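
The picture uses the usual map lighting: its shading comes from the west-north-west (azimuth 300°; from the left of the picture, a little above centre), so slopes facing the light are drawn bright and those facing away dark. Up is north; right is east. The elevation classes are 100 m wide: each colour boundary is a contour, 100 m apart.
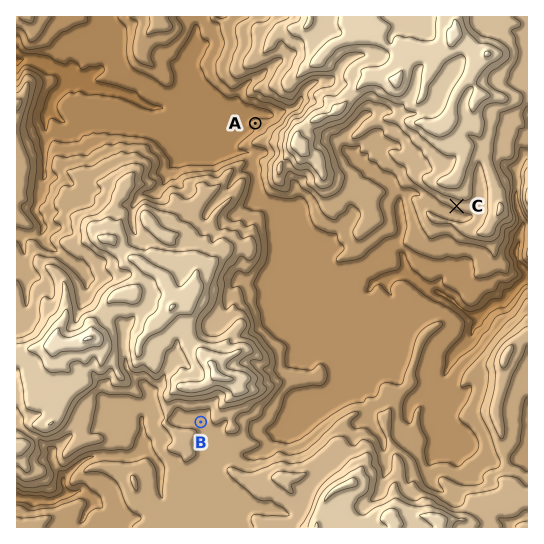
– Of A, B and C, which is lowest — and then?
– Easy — A B C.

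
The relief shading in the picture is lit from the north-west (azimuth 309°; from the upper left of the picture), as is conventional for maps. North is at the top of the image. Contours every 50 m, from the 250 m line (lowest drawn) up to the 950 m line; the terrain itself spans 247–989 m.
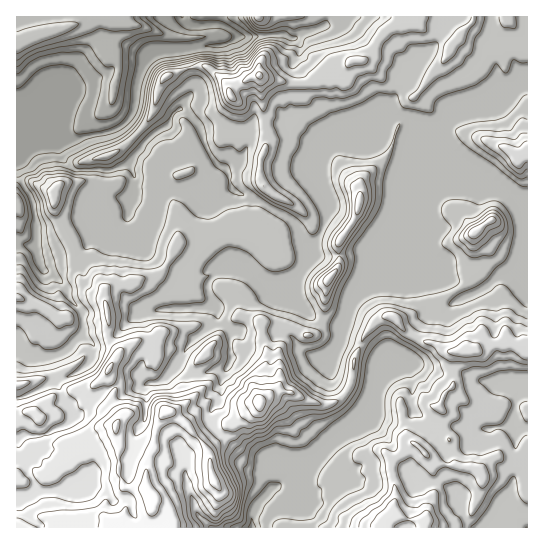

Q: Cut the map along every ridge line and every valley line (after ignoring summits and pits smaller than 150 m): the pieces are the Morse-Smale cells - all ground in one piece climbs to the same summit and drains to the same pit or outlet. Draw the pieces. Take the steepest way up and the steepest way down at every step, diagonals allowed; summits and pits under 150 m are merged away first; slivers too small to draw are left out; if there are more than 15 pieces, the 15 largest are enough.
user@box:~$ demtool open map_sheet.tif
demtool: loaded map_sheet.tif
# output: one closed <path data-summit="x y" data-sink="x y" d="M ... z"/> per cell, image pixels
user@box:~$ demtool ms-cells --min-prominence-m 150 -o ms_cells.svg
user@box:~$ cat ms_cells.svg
<path data-summit="167 411" data-sink="182 17" d="M182 109l-4 0-6 6-3 9-14 8-10 11-20-20-15 9-19 3-16 5-10-4-49 1 1 391 154 0 0-10-6-6-14-7 0-7-6-13 2-23 6-13 3-20 5-12 5-5 9 3 16 14 17 21 12-13-8-14-1-12 9-10 0-16 11-27 10-8 2-9-4-10 10 2 13 0 9-2 12 1 12 9 7 10 15 6 14-8 12-18 12-36 52-122 0-12-63 154-6 10-9 0-15-6-19-20-2-17 19-23 0-8-9-12-4-12-14-12-35-19-15-4-4-5-4-17-11-7-12-21-4-15-9-12z"/><path data-summit="259 75" data-sink="182 17" d="M527 16l-198 0-4 9-4 3-20 5-7 6-9-4-34 2-13-1-5 5-10 4-64 6-11 7-8 15-4 13-1 21-10 16 20 20 10-11 13-7 4-10 6-6 11 4 11 14 4 15 12 21 11 7 4 17 4 5 15 4 39 21 10 10 4 12 8 10 12-19 4-15-4-14 0-40 2-7 8-7 9-3 20-19 25-10 8-3 11 1 23 11 12 1 8-9 14-9 54-23 10-1z"/><path data-summit="426 521" data-sink="182 17" d="M409 135l-2 38-58 136-6 22 0 8 18 5 4-10 14-15 12-3 19 19 13 6 12 3 10 7 10 2-4 6 2 26-8 8-5 12 3 6-3 22 9 8 2 14 5 10-10 0-12-2-15-16-10-4-11 13-7 3 0 14 4 12 0 17-3 5 1 6-6 2-6 6-1 6 117 1-2-13 5-12 11-13 4-15 1-42 4-4-5-8 1-20 3-6 9-2 0-196-11-2-52-21 9 9 28 12 7 6 11 20 0 20-4 17-4 7-27 23-23 11-18-24-35-84z"/><path data-summit="426 521" data-sink="253 527" d="M391 316l-12 3-14 15-5 11 19 10-6 15-2 23-8 17-44 45-44 32 12 6 12 14 0 21 80 0 2-7 6-6 6-2-1-6 3-5 0-17-4-12 0-14 7-3 11-13 10 4 15 16 12 2 10 0-5-10-2-14-9-8 3-12 0-10-3-6 5-12 8-8-2-26 4-6-10-2-10-7-12-3-13-6z"/><path data-summit="26 42" data-sink="182 17" d="M182 16l-165 0-1 119 49 1 10 4 42-11 14-12 2-6 4-32 8-17 8-9 6-2 64-6 10-4 4-4-3-5-11-7-32 0-5-2z"/><path data-summit="330 278" data-sink="182 17" d="M390 135l-8 0-31 13-16-3-11 12-1 44 4 10-2 11-9 21-5 7 0 12-18 20 3 20 25 21 17 2 5-7 62-149 3-8 0-24-5 3z"/><path data-summit="167 411" data-sink="253 527" d="M171 412l-5 0-9 13-4 24-6 13-2 23 6 13 0 7 14 7 6 6 2 10 126-1 1-17-13-17-9-5-6 1 0-22-5-4-24-6-14-17-8-5-14 16-16-22z"/><path data-summit="475 231" data-sink="182 17" d="M414 123l-5 7 0 61 35 84 19 24 22-11 28-25 7-22 0-20-7-15-7-9-32-14z"/><path data-summit="518 159" data-sink="182 17" d="M527 83l-10 1-54 23-14 9-8 9-8 0-21-7 1 4 49 49 55 24 10 1z"/><path data-summit="259 402" data-sink="182 17" d="M277 331l-15 2-23-2 4 10-2 9-10 8-11 27 0 16-9 10 1 12 6 10 3 2 8-11 8-3 6-6 12-7 8-9 12-8 15 1 28 12 13 0 14-10-12-12-2-7 0-9 12-31-1-3-7 14-18 11-15-6-13-16z"/><path data-summit="259 402" data-sink="253 527" d="M282 391l-7 0-6 4-14 13-12 7-6 6-8 3-8 9 0 2 7 4 15 18 22 4 7 6 1 22 46-34 28-28 16-20-2-4-15-10-15 11-13 0-28-12z"/><path data-summit="167 411" data-sink="182 17" d="M527 393l-8 2-3 6-1 20 5 8-4 4-1 42-4 15-11 13-5 12 3 13 30-1z"/><path data-summit="258 17" data-sink="182 17" d="M327 16l-110 0-2 7 11 4 13 10 46-2 9 4 7-6 24-8z"/><path data-summit="167 411" data-sink="182 17" d="M397 112l-35 13-22 20 11 3 31-13 8 0 13 5 3-1 7-20-7-6z"/><path data-summit="167 411" data-sink="253 527" d="M363 345l-3 1-4 8-4 27-5 10 0 4 14 8 2 5 8-15 2-23 6-13z"/>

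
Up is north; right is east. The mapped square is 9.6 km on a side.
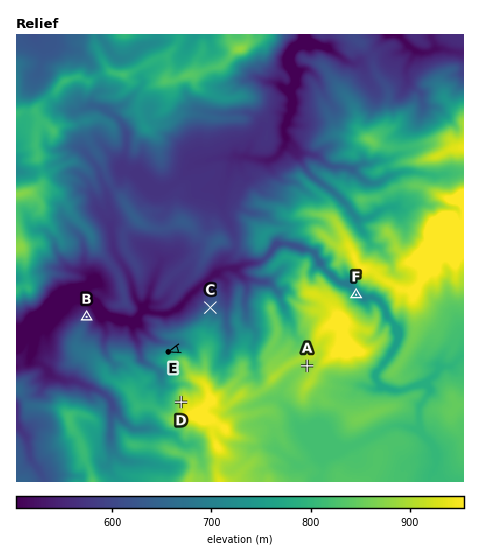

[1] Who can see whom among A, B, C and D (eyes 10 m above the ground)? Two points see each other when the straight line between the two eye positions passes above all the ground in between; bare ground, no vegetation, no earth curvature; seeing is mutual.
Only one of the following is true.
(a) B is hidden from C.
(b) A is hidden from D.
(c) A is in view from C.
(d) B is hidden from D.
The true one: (b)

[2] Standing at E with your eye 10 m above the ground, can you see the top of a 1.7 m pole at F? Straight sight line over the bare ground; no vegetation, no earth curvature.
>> no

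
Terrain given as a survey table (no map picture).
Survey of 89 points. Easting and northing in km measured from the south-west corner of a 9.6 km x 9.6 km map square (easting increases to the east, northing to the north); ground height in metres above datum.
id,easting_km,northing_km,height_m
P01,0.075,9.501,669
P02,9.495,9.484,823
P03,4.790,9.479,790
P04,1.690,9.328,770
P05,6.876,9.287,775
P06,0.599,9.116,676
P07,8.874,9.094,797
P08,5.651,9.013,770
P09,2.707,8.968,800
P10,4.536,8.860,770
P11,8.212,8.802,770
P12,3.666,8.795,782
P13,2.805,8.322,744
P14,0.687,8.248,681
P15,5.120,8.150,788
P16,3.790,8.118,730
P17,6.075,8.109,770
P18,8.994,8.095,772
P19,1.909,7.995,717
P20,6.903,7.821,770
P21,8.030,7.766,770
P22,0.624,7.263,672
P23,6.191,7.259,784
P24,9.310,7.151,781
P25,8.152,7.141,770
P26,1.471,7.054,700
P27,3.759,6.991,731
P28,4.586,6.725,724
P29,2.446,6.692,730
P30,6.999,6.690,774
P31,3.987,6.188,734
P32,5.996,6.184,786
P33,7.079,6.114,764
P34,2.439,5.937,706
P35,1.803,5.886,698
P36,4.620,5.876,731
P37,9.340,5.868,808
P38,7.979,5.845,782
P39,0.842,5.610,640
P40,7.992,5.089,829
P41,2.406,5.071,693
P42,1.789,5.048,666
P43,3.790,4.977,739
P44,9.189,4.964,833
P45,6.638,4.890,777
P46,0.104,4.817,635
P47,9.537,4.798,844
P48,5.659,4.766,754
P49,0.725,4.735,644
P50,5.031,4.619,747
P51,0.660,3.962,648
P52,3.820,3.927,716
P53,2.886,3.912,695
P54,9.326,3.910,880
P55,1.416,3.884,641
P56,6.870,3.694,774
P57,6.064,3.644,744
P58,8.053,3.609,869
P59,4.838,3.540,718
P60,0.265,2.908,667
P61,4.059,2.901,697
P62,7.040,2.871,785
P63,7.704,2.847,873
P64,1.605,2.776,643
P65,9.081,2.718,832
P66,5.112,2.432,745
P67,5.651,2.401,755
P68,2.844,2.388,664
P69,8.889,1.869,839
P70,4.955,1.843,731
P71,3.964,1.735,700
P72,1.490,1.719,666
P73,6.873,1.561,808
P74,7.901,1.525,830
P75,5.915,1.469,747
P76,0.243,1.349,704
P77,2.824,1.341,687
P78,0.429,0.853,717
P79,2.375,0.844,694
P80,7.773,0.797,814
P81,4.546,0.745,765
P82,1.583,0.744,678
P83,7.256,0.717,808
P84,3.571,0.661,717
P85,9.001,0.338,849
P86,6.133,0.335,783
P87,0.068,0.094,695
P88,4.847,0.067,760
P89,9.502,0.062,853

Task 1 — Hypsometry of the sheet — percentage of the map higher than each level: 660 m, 90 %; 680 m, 83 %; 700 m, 74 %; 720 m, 68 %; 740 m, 55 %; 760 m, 46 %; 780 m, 29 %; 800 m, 20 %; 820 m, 13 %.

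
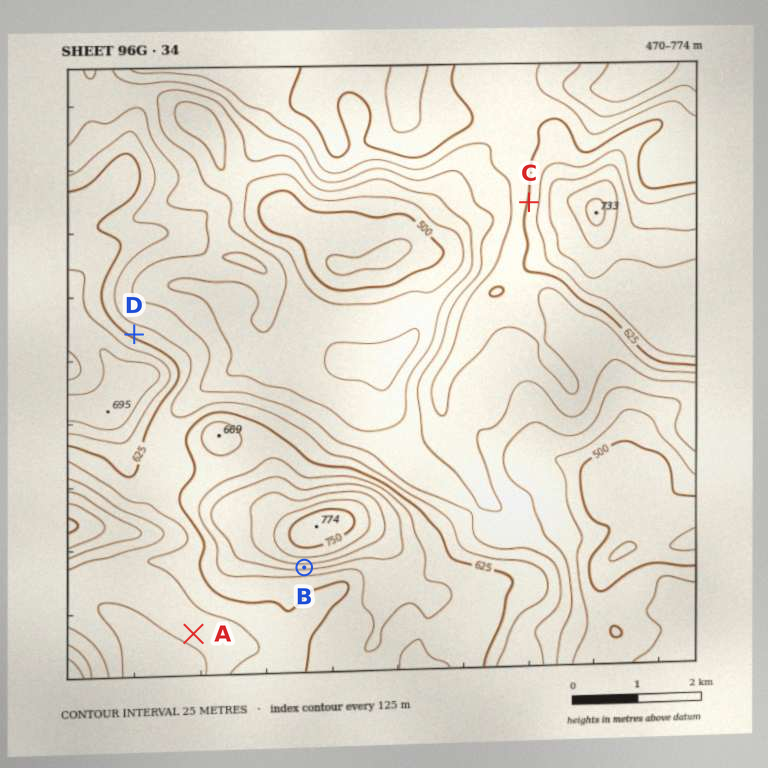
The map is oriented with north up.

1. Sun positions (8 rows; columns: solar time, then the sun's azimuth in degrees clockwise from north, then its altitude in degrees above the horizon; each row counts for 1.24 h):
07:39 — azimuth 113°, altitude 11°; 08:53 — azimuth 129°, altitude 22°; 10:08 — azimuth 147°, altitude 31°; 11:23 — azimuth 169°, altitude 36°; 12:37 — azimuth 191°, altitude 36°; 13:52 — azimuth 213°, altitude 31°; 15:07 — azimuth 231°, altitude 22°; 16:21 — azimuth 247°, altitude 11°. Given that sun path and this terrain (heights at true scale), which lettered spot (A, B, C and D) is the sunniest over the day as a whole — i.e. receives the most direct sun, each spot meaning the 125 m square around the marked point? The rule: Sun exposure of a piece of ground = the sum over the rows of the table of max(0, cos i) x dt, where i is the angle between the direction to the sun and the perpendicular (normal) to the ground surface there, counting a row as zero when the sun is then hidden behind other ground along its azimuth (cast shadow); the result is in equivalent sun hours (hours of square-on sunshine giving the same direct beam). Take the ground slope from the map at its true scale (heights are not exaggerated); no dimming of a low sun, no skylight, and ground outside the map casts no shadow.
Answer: B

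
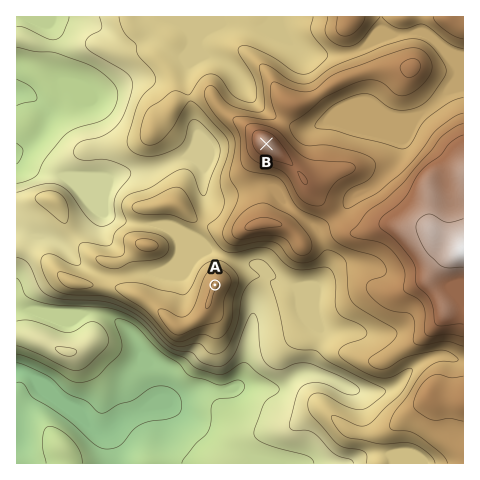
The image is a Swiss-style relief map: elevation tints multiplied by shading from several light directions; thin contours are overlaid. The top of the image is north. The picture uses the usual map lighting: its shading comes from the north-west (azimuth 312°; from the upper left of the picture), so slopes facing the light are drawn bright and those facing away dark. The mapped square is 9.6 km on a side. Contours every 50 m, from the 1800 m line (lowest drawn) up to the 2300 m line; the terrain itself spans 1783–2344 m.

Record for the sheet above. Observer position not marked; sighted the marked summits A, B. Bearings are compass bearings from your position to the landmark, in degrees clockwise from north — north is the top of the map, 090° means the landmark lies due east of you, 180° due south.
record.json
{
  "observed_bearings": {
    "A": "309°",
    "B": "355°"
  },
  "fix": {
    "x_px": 283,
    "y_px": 340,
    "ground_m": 2000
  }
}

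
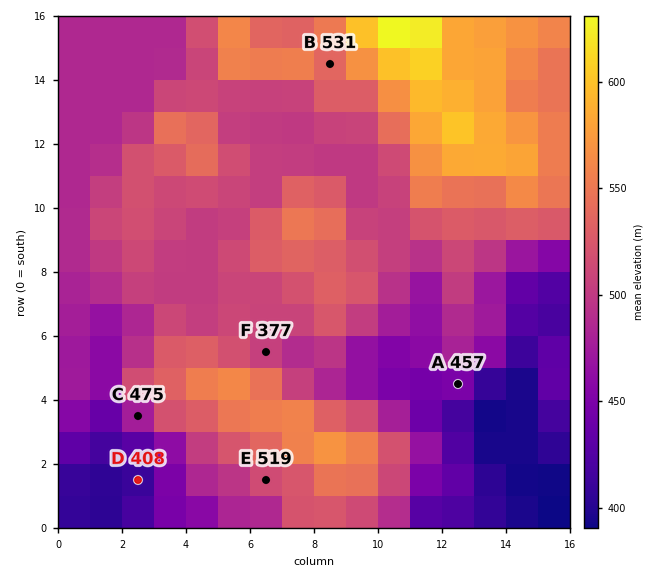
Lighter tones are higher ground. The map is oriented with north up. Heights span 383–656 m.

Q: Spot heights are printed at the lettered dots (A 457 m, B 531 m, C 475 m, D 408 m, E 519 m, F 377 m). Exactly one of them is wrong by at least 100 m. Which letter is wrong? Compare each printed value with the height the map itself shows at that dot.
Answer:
F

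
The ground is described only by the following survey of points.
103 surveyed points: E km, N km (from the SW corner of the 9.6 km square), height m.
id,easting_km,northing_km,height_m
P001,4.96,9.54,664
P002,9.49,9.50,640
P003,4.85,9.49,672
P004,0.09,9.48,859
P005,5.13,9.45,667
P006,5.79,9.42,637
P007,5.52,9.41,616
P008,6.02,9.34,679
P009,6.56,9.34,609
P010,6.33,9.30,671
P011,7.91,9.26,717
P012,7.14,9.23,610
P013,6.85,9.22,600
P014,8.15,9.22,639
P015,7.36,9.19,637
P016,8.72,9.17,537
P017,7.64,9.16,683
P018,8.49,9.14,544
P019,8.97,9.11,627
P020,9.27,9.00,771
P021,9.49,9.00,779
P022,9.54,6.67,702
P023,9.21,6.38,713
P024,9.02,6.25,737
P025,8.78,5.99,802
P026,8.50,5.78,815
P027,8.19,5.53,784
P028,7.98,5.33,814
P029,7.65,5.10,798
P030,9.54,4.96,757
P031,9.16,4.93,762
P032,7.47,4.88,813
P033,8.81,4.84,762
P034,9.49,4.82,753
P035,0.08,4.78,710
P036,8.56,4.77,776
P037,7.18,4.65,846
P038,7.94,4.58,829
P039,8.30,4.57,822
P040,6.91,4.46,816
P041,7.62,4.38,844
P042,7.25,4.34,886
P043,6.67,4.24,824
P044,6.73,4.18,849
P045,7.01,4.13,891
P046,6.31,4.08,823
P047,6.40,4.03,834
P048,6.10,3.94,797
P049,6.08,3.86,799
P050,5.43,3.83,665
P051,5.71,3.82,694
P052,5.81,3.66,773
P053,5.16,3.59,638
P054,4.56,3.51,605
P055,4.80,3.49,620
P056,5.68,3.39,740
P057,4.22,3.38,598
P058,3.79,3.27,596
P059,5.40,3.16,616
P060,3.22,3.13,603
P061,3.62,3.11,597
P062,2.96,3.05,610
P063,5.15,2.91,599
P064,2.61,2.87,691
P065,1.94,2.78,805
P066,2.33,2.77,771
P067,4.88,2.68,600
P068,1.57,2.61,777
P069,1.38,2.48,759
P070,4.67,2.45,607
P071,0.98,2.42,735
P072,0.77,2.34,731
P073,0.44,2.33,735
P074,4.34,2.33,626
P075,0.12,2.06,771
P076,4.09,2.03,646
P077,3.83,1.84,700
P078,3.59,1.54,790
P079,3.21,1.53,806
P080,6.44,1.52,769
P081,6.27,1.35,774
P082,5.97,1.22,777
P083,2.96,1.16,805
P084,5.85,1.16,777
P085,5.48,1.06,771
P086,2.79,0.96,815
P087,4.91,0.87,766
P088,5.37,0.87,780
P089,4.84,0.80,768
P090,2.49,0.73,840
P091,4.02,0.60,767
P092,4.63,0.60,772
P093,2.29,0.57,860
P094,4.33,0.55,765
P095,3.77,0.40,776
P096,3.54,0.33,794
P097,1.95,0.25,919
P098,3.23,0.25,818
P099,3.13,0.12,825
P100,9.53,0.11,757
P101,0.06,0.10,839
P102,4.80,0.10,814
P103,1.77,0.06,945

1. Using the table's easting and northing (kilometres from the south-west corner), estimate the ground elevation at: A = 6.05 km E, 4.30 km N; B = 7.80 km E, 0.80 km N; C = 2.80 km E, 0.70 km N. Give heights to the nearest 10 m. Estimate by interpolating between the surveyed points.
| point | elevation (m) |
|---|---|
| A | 730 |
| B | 760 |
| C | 820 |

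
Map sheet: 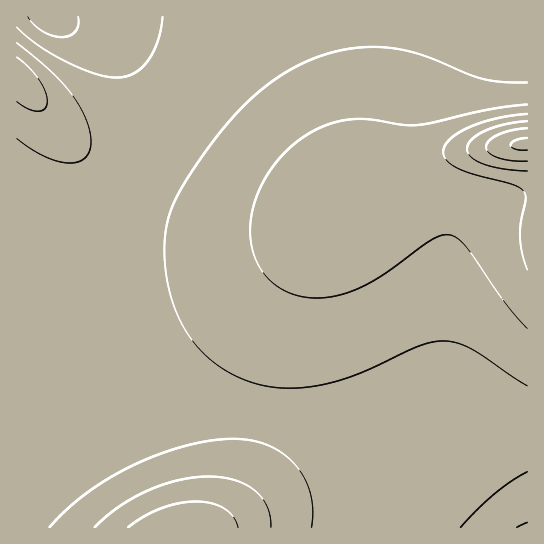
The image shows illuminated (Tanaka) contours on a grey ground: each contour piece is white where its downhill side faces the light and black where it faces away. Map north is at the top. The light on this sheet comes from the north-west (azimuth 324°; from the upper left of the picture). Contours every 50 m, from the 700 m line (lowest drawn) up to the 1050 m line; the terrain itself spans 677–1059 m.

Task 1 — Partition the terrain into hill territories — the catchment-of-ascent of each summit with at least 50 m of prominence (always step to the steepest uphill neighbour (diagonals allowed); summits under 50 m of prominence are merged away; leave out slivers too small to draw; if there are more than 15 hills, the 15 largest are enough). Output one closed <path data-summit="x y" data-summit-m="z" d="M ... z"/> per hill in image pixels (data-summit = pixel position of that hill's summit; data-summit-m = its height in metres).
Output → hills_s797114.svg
<path data-summit="525 145" data-summit-m="1059" d="M527 16l-474 0 4 4 28 11 17 9 23 21 12 21 7 31-1 28-8 28-12 22-26 29-23 15-23 8-16 0-19-8 0 24 13 54 14 37 21 36 17 15 10 6 16 4 104 0 46 5 44 11 37 14 79 43 25 17 31 27 54 0z"/><path data-summit="183 527" data-summit-m="937" d="M17 260l0 268 455-1-30-26-25-17-79-43-37-14-62-14-28-2-104 0-16-4-10-6-21-20-17-31-14-37z"/><path data-summit="17 74" data-summit-m="888" d="M51 16l-35 1 0 217 19 9 16 0 28-11 18-12 18-18 10-15 10-18 6-22 3-18 0-16-4-23-15-29-23-21z"/>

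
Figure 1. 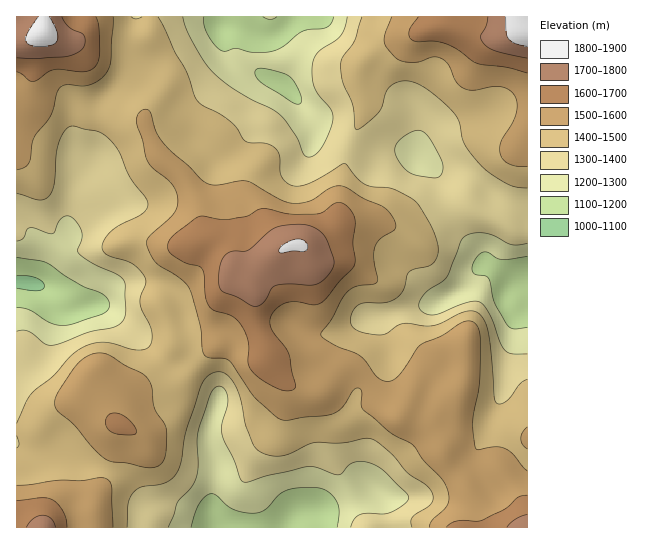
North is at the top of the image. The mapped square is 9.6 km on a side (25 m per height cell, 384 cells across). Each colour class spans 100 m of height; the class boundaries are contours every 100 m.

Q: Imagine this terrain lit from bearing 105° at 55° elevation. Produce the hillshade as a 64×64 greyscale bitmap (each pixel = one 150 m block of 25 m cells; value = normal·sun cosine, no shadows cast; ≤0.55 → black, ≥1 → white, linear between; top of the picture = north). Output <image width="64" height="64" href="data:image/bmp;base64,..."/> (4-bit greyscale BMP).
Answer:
<image width="64" height="64" href="data:image/bmp;base64,Qk12CAAAAAAAAHYAAAAoAAAAQAAAAEAAAAABAAQAAAAAAAAIAAATCwAAEwsAABAAAAAAAAAAAAAAABEREQAiIiIAMzMzAERERABVVVUAZmZmAHd3dwCIiIgAmZmZAKqqqgC7u7sAzMzMAN3d3QDu7u4A////AENIvdqJze3Kq83d3ah4iau6mIhjETaIdlQhEleIdTIzVVesyYnN7cqrzN3cqHiJq8upiGMiRndkQzISRoh2QzRmZ5u5ib3tyqq8zdyXZ5q8zLqYdDR4h2QzMhI2eIdTRGZnmqmIvd3Lu7vN3JZnmrzMupl1R5mYdVVDIjaJmGVVVVZ4mIis3curu8zclmibvMu6mXVpq6hlZlQzRoqYdndmVWeId5vMy6q8zdynZ5q7u6qZdoq7l1RWZURnmph4iIh2Z3d3ibuqmrzd3Kdniaqqqph4q7qGRFZlVomZh4mqmYiIiHeJqpmbzd3cqGVomqq6qIm7uXZUVWZoqph3mqqIiIiId3iZiJzd7tynVFeZqrupmruphlVVZnm7qHiaqoiImId2eJmIrN3u3KZEV4iau6qaqqmHZWZmebupiJmZeImYh2ZomZm83e7slURnd4q7upmqqYZmd3d5q7qYiYh3iZh2VWiZqrzN7uyERXd3ibu6mZqqhlaJiImry5iIh2d5mHZWZ5mru8ze7IQ1d3Z5q6mZmqp1V6qYiZvMqHd3ZmiIdmd4iqu7u97tlDRnZnmqqpmZqXZoq5iJm925d2ZlVndneIiau7uqze62IkVmeaqaq6mYh2eamIib3cp2ZmVVVmeIiZq7uqq97schJFZ4mZq8upiHd4qYeJve24ZmZkREV4mZqru6qrzu2CADVomZmrzLmIh3eah3it7sp2Z2UyI2iZqqqqqqrO7ZIANXiaqZq8upmYdomYd5zu2nZodkIBR5qqqqqpmb3cggFGiaqqmau6mZh2eZh3i97bhmiHUwAViqqpmamYm8uDEkeau7qZmqqqqHZ4mYeL3tuHeZh0EAJpqpiImZmJqoUzV5u7uqmZmqqoZWiZh3ve7Jd5mYYwADaJmHd3mYeJmFNHm7u6qZmZqqhlZ4iHe97smHmZmFMQJGiIdUWJl2eZdEebu6qZmZmamGVneHd77uyoeZqYZDIkV4h1NYmXZ4lkWKu7qZqqmYmHZWZmZnre7ah4mphlM0RWd2VFiYZniGVpvLqpq7upiIdmZlMzWd7tuHiZmHVDREVWVEaZdWeHZYvdypmrzcuYh2d2QQAmvd25iJmph2VUQzNEaKl0R4dmjN3KiKze3KmYiZlzAAOLzLqXiZmZmHZCEiR5qWIleHeL3cqIrN7cuqq7u6hAAWvMqqd4iIiZl1MRJHmoUhN4h5vdupms7typq8zMy5YzatyqqIh2Z4iHZDIkeZdCAmiIm8y6mb3u26mr3dzMyoZ63KqpmHZneIh2VDR4dlMRWIibuqmZve7bqrzNzMzMuYrMuqmYdmeIiHdlRWdlZTFHmZqpmZm83dzMzLu7vN3LmbzLqIh2Z4h3d2ZVVmZ4UjeZiImpmrzd3dzMuqq83typq7u4iIZniGZnd2VFZ4l0Roh2eaqavM3d3cuqqrze3bmZqqmZh3iGRGeIdURniZdmiGRXmZvMzM3dy6mavd3dyoeJqqqYiYZDRoh1M1eJmYd3UzV4m8zMzdy7qavM3czKdnmqqpmZhkM0Z3ZDNWeJiHdkM0aJu7zMzLqqu7zMu6h2irqpmqmHZUNFZUIjV4iId2VERFeZq8zMu7u7u7uqmIibuZmrqYiHZVVVQzNGiIiHZmZURWeKvMu7u7u7qpmZmau5mau5iIiHZmVUM0aJiId2d2VEVWmruqq7u6qpiZqZqriIrMqYmZh3ZmVDV5mIiHiIdkQzWKqZmqqqqpiJqpmaqIm9y5iZmHdndlRomIeIiJmHVCJHmZiImZqph3mqmJmYis3bmYiIdmd2ZomYd3iaqphlMjaZmHiZmZl2eKqHiJmbzdypiIdlZ3d4mqh2eJq7qXZDRpqoiJmYmHZomHZ4iqvN3KmYdlVmd4mrqXZnmry6l1RXq6mJqpiId3d2Zniaq83cqphlRVZ5mqqph3eJvMynVVerupqrmIiHZlVWiZqrzdyqmGVFVomqqqmZh3irzLlkR5u7qruYiHZlVWeJmqvN3KqXZVVnmqqqmZmZiJq8ymQ1m7u7u5iHZlVmZ3iaq83cqZdmZniru6mZmqqZmru6dDR6u7u7qYdlVmd3eIqrzduZmHd3eau7qZmaqpmru7p1M2m7u7uph2VWZ3dniqvN25mYd3eKu7upmZqqmau7qXZDWKu7u6mHZWZ3d2Z5q83bmZiHZoq7uqmZmqqZmrqYdlNHmru7uYdmZ4iHdmmrzcuqqYdmebu7qpmaqpmaqoZWVEaau8updmZ4mZh3aZvNy6qqh3d4q7uqmaqqmZmpdEVlV5q7u6hmZnmZmId4m83LqruYiIiKu7qqqqmZmZhTRmZomru7l2Zniaqph3ibzLqavLqYiImru6qqqqqpl0NGZmiqq7qHd3d5qqmId4rMqIrN26mZiKu7uqqqqqmHQ0ZlaKqaqYiIdniamYh4irqYms7supmZm7u7qpqpmYdURWVXmpiZmZl2Z4mYh3iZqZmr3u26qZmrvLupmZmIh2REVVaJmIiaqXZVeIh3eImau7ze7bqaqrvMy6mZmId3ZURERWeHeJqpdVVnd3d3eKvMvO7tuZq7vMzLmImZh2ZmVCI0VmZmiZh2Z3dmZ3RGrNyr3u25ibzMzMuYiZmYdmdlIRJFVUVoiHiIh1RGczScy5nO7bl4vMzMy5iJmZqYd3YwAUVURFZniZmHQjZ0NIzLiK3tynerzMzLmIiZmrmIdjABRkM0VVaJmYdCNn"/>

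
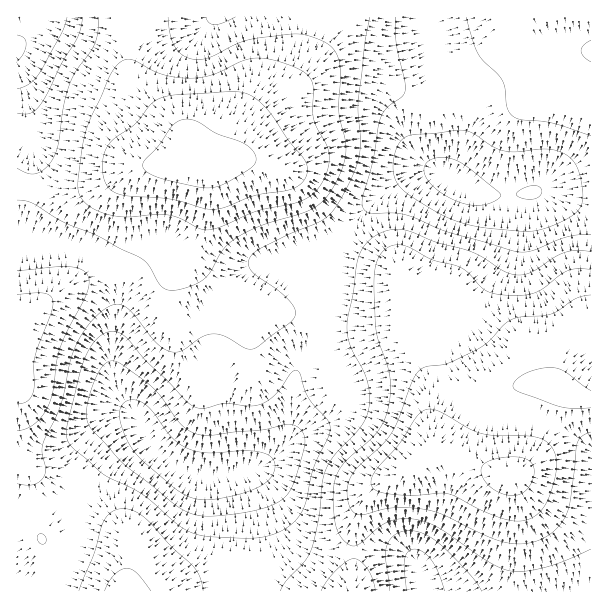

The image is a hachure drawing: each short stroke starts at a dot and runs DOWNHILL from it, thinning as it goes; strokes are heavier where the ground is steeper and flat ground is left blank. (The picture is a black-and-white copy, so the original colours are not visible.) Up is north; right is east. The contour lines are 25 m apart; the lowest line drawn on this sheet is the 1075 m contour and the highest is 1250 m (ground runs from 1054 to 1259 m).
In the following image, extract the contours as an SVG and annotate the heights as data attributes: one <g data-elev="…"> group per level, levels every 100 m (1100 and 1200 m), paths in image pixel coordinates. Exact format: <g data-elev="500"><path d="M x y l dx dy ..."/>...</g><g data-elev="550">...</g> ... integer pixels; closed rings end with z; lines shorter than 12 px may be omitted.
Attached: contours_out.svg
<g data-elev="1100"><path d="M195 515l-18-9-50-39-38-41-3-12 3-16 9-24 9-12 6-1 6 2 28 20 14 13 19 28 8 6 7 4 18 1 50-5 25-6 8 2 7 6 2 6 0 6-8 29-6 16-9 10-13 7-23 6-33 4z"/><path d="M522 231l-39-3-24-6-21-9-30-19-10-10-5-11 1-17 5-13 5-5 7-3 51-5 11 3 19 13 11 5 12 1 34-3 11 3 8 4 8 9 4 12 3 18-3 12-9 9-17 9-17 5z"/><path d="M17 35l7 3 2 6-2 9-7 8"/></g><g data-elev="1200"><path d="M17 404l10-3 6-8 2-37 15-41 3-12-2-6-6-4-28 1"/><path d="M591 295l-15 3-25 16-30 3-9 2-8 5-16 18-11 7-28 14-23 4-6 3-7 10-14 39-8 15-10 12-23 21-7 9-4 12 1 15 5 8 6 4 33-7 31 1 20 6 37 18 20 8 18 3 16-2 9-4 9-6 8-7 6-9 4-16 7-56 4-7 10-5"/><path d="M204 230l15-3 39-16 42-10 11-6 9-9 8-16 1-15-2-9-10-18-3-9-1-30-2-9-5-6-10-6-16-6-16-4-18 2-33 14-22 4-26-3-12-4-19-11-6-1-5 1-7 6-6 9-23 53-4 18-5 33 0 9 2 7 9 11 18 8 19 3 30-3 12 1 11 3 18 9z"/></g>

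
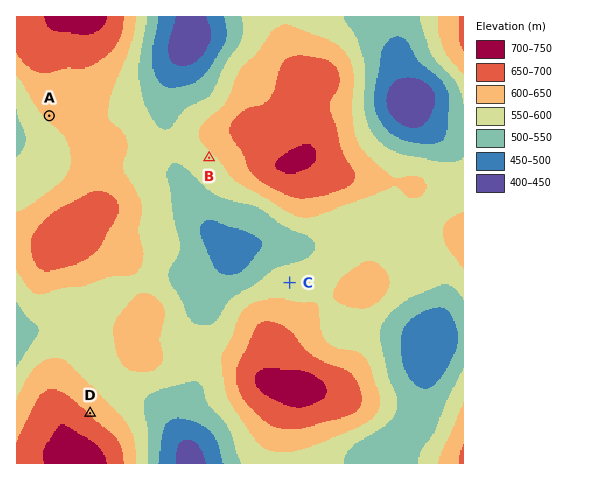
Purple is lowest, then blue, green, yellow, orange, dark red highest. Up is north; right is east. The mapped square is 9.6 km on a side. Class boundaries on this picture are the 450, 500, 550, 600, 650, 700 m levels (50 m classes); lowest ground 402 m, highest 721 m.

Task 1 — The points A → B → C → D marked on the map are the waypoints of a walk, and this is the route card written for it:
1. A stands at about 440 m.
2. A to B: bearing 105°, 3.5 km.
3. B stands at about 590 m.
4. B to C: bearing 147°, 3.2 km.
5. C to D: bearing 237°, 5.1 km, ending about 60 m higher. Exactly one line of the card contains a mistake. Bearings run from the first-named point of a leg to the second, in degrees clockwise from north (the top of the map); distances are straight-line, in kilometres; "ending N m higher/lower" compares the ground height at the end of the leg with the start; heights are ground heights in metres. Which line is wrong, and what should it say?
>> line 1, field height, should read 610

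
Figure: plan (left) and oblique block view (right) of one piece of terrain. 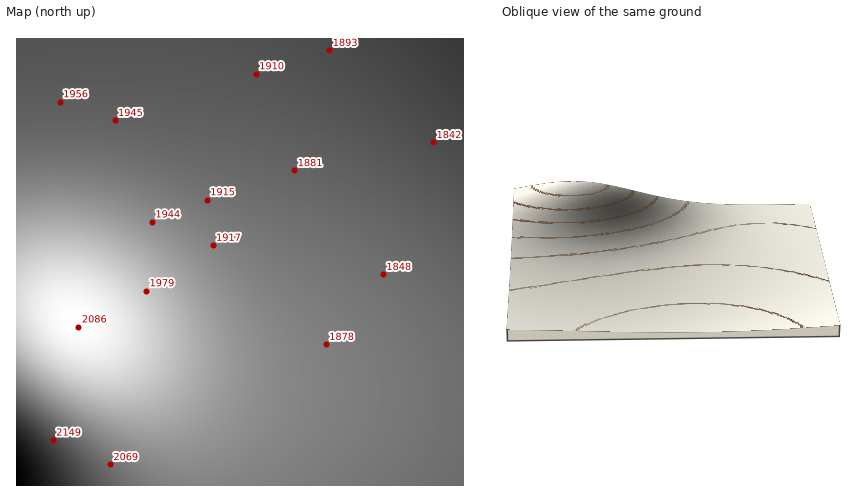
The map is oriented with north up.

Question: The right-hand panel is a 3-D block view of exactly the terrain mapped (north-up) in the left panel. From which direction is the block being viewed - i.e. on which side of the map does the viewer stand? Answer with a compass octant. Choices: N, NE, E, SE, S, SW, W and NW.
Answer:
E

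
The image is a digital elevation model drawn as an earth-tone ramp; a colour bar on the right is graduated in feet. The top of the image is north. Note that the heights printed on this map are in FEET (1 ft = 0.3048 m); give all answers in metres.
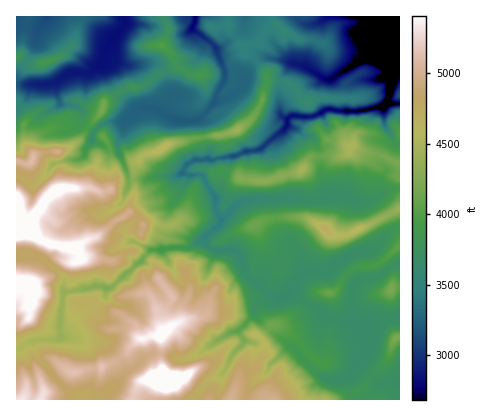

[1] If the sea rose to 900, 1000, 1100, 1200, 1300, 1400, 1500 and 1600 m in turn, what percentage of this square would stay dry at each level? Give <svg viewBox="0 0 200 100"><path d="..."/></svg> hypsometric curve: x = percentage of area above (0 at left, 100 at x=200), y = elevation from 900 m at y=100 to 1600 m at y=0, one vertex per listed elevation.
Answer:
<svg viewBox="0 0 200 100"><path d="M188 100l-17-14-26-15-52-14-22-14-17-14-26-15-19-14"/></svg>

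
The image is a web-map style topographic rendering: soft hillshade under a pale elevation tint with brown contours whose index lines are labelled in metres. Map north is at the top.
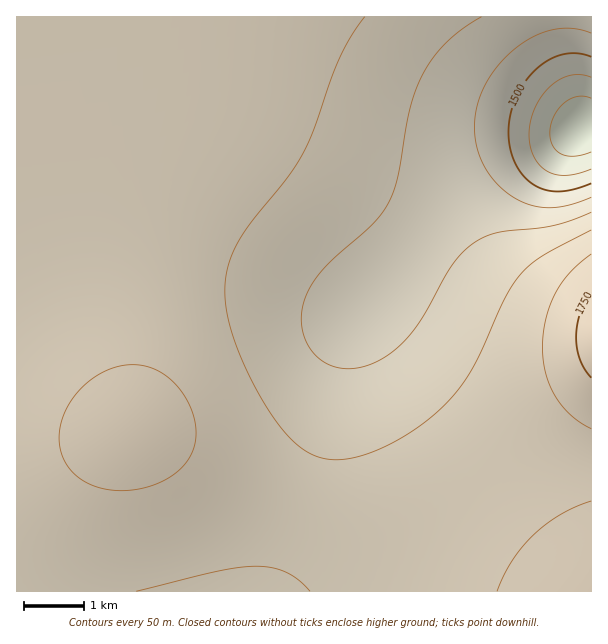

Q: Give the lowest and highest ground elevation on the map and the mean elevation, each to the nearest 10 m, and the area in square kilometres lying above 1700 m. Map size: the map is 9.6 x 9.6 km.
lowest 1360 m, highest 1780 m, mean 1650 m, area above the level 7.1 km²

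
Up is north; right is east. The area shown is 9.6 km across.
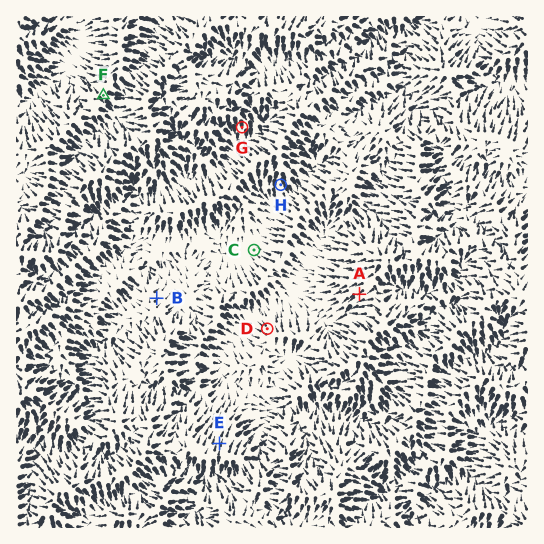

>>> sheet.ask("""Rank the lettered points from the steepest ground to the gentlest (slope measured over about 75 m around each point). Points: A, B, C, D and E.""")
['A', 'E', 'D', 'B', 'C']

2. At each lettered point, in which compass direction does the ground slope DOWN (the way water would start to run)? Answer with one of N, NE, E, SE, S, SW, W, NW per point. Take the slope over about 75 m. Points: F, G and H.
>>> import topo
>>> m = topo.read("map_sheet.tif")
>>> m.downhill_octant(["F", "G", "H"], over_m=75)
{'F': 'SE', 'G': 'S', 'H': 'S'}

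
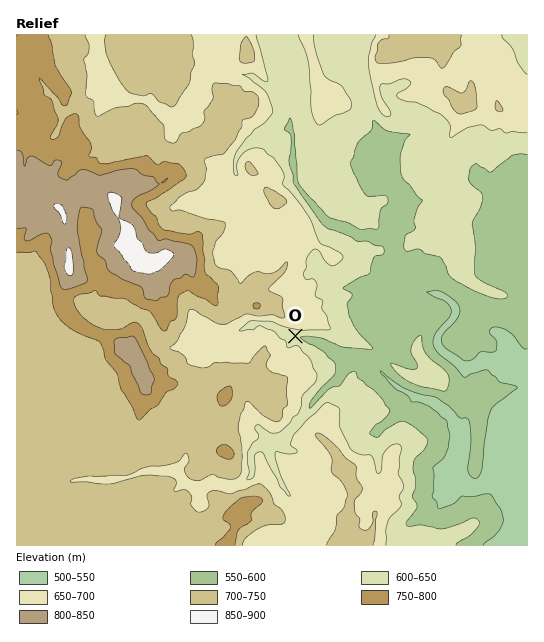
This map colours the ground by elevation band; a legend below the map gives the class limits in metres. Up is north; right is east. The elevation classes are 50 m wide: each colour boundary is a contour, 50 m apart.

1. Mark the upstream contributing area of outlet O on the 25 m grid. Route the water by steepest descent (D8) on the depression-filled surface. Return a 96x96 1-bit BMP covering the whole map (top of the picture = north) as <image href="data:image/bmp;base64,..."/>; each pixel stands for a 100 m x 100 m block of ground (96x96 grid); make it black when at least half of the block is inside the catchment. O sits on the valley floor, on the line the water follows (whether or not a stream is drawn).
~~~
<image width="96" height="96" href="data:image/bmp;base64,Qk2+BAAAAAAAAD4AAAAoAAAAYAAAAGAAAAABAAEAAAAAAIAEAAATCwAAEwsAAAIAAAAAAAAA////AAAAAAAAAAAAAAAAAAAAAAAAAAAAAAAAAAAAAAAAAAAAAAAAAAAAAAAAAAAAAAAAAAAAAAAAAAAAAAAAAAAAAAAAAAAAAAAAAAAAAAAAAAAAAAAAAAAAAAAAAAAAAAAAAAAAAAAAAAAAAAAAAAAAAAAAAAAAAAAAAAAAAAAAAAAAAAAAAAAAAAAAAAAAAAAAAAAAAAAAAAAAAAAAAAAAAAAAAAAAAAAAAAAAAAAAAAAAAAAAAAAAAAAAAAAAAAAAAAAAAAAAAAAAAAAAAAAAAAAAAAAAAAAAAAAAAAAAAAAAAAAAAAAAAAAAAAAAAAAAAAAAAAAAAAAAAAAAAAAAAAAAAAAAAAAAAAAAAAAAAAAAAAAAAAAAAAAAAAAAAAAAAAAAAAAAAAAAAAAAAAAAAAAAAAAAAAAAAAAAAAAAAAAAAAAAAAAAAAAAAAAAAAAAAAAAAAAAAAAADgIAAAAAAAAAAAAAfw8AAAAAAAAAAAAP/7+AAAAAAAAAAAD////AAAAAAAAAAAD////gAAAAAAAAAAH////gAAAAAAAAAAH////gAAAAAAAAAAH////wAAAAAAAAAAP////wAAAAAAAAAA/////4AAAAAAAAAD/////4AAAAAAAAAP/////4AAAAAAAAB//////4AAAAAAAAD//////4AAAAAAAAP//////gAAAAAAAAf//////AAAAAAAAAf////H8AAAAAAAAA////+AAAAAAAAAAAf///+AAAAAAAAAAAf///8AAAAAAAAAAAf///4AAAAAAAAAAAP///wAAAAAAAAAAAP///gAAAAAAAAAAAP///gAAAAAAAAAAAP///AAAAAAAAAAAAP/4/AAAAAAAAAAAAP/wOAAAAAAAAAAAAP/gAAAAAAAAAAAAAP/gAAAAAAAAAAAAAf/gAAAAAAAAAAAAAf/gAAAAAAAAAAAAAf/gAAAAAAAAAAAAAf/AAAAAAAAAAAAAAf+AAAAAAAAAAAAAAf+AAAAAAAAAAAAAA/+AAAAAAAAAAAAAAf+AAAAAAAAAAAAAAH8AAAAAAAAAAAAAAB4AAAAAAAAAAAAAAAAAAAAAAAAAAAAAAAAAAAAAAAAAAAAAAAAAAAAAAAAAAAAAAAAAAAAAAAAAAAAAAAAAAAAAAAAAAAAAAAAAAAAAAAAAAAAAAAAAAAAAAAAAAAAAAAAAAAAAAAAAAAAAAAAAAAAAAAAAAAAAAAAAAAAAAAAAAAAAAAAAAAAAAAAAAAAAAAAAAAAAAAAAAAAAAAAAAAAAAAAAAAAAAAAAAAAAAAAAAAAAAAAAAAAAAAAAAAAAAAAAAAAAAAAAAAAAAAAAAAAAAAAAAAAAAAAAAAAAAAAAAAAAAAAAAAAAAAAAAAAAAAAAAAAAAAAAAAAAAAAAAAAAAAAAAAAAAAAAAAAAAAAAAAAAAAAAAAAAAAAAAAAAAAAAAAAAAAAAAAAAAAAAAAAAAAAAAAAAAAAAAAAAAAAAAAAAAAAAAAAAAAAAAAAAAAAAAAAAAAAAAAAAAAAAAAAAAAAAAAAA="/>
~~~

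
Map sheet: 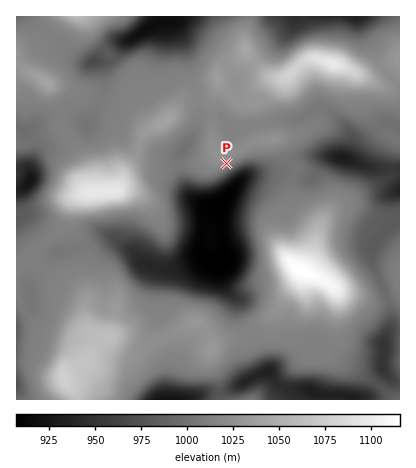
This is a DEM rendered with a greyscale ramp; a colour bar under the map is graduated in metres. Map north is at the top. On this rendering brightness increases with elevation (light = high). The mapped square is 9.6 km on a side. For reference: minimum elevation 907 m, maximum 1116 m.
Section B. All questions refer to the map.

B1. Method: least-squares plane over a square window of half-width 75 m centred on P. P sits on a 5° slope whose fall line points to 149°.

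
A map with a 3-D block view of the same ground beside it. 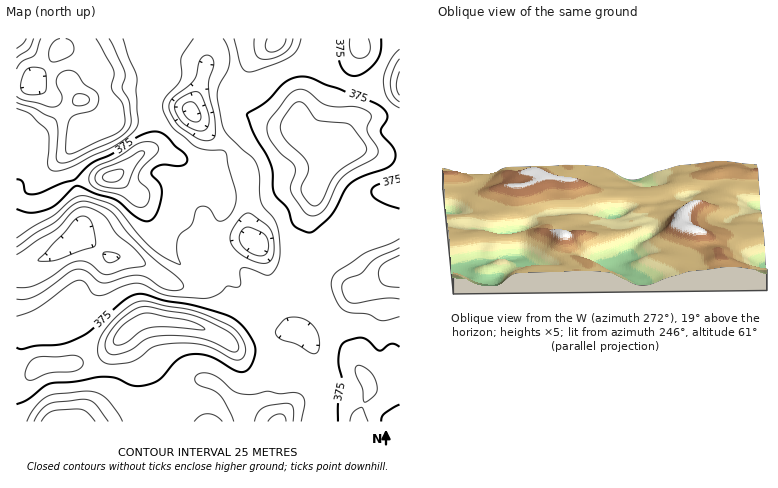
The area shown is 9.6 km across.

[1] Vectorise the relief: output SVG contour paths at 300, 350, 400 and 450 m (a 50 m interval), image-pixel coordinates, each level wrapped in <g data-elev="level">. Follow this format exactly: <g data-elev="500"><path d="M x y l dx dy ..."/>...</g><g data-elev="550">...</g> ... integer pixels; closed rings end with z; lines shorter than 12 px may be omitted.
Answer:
<g data-elev="300"><path d="M41 422l5-7 6-4 24-2 10 2 9 11"/><path d="M268 422l4-6 8-2 4 2 2 6"/><path d="M400 287l-17-3-3-4-2-6 1-6 3-4 18-9"/><path d="M258 256l-11-6-7-8 0-8 6-7 4 0 10 5 7 6 2 8-2 6-3 4z"/><path d="M16 255l40-26 18-19 6-2 6-1 10 3 9 6 11 18 19 16 10 14-3 2-16 3-20 6-6-2-12-11-12-1-8 4-18 12-14 8-8 2-12 0"/><path d="M198 131l-16-9-5-8-2-6 1-5 4-4 16-7 4 1 2 3 7 22 0 6-3 5-4 2z"/><path d="M400 95l-4-9 4-15"/><path d="M16 69l6-7 13-8 6-16"/><path d="M96 38l17 30 1 6-2 14 9 14 2 4 2 18-7 8-44 21-4 1-4-1 0-17 4-16 6-5 18-5 3-4 2-6-3-8-12-8-6-10-6-3-8 0-7 7 0 6 5 14-2 5-4 3-8 1-26-7-6-4"/><path d="M286 38l-4 10-4 3-6 1-4-1-2-3 1-10"/></g><g data-elev="350"><path d="M27 422l9-16 12-10 8-2 30-3 10 2 9 5 12 14 5 10"/><path d="M194 422l6-6 8-2 8 2 6 6"/><path d="M234 422l-9-18-5-9-6-5-14-4-4-4-1-4 2-4 7-1 10 2 7 5 12 10 9 4 12 0 14-3 12 3 14-2 6 2 3 4 2 4-4 20"/><path d="M312 354l-15-10-15-4-5-4-1-6 8-10 6-3 10 1 8 3 6 5 4 8 2 10-2 8z"/><path d="M400 317l-19 4-13-7-22-3-9-9-6-18 2-8 7-6 26-17 24-9 10-5"/><path d="M16 238l18-12 20-11 20-17 6-2 6 0 21 6 7 4 37 42 13 10 16 6-3-12 1-12 3-6 11-10 6-16 4-2 6 2 10 13 6 0 6-5 5-10 1-10-10-44-4-2-20-1-8-3-21-18-10-18 0-6 2-6 16-18 1-6-1-16 12-20"/><path d="M400 108l-8-4-5-6-4-16 1-8 5-10 4-9 7-6"/><path d="M16 49l7-5 3-6"/><path d="M123 38l5 18 9 20-1 14 2 32-1 4-3 6-14 11-48 24-12 4-8 0-3-3-1-4 1-26-1-7-18-17-14-6"/><path d="M223 38l5 10 2 12-2 10-8 14-3 8 0 8 5 24 6 11 24 23 6 8 1 10 2 26 3 6 10 12 5 12 1 24-6 15-2 3-4 1-18-6-8-1-2 4 1 10-1 4-4 1-8-1-10 8-14 4-38-3-8-3-14-7-6-2-12 2-20 9-8 2-6-4-8-10-6-2-9 4-32 24-21 8"/><path d="M301 38l-4 12-7 7-14 7-26 8-6-2-3-4-7-28"/></g><g data-elev="400"><path d="M368 422l-6-15-8 5-4 10"/><path d="M364 402l2 0 8-6 3-4 0-6-2-8-4-6-7-5-6-2-2 3-1 4 7 16z"/><path d="M27 380l5 0 18-7 26-2 6-5 1-4-3-4-6-3-38 2-6 4-3 7-2 6z"/><path d="M107 364l7 0 16-2 10-4 12-11 16-3 20-1 16 2 32 15 4 0 4-3 2-9-3-8-5-8-6-5-8-4-32-13-50-9-10 3-10 8-11 10-9 12-4 10 0 10 3 6z"/><path d="M310 216l6-1 6-3 6-8 8-18 5-8 10-8 23-12 4-4 0-4-11-18 0-6 4-10-3-4-13-5-19 0-10-2-6-3-12-11-8-2-8 3-5 6-18 22-2 10 2 8 5 8 20 20 1 6-4 14 0 6 13 19z"/><path d="M136 206l8 1 5-7 0-10-9-8-2-6 4-9 16-15 0-6-6-4-14 1-22 15-18 8-6 4-3 6 1 6 4 6 26 7z"/><path d="M350 39l1 13 3 5 6 1 6-1 3-5 1-6-2-8"/></g><g data-elev="450"><path d="M115 344l3 1 6-2 16-12 12-4 14 0 39 3-4-4-12-6-37-7-8 0-13 7-10 8-7 10-1 4z"/><path d="M106 182l6 0 7-2 4-4 0-6-5-1-13 5-3 4z"/></g>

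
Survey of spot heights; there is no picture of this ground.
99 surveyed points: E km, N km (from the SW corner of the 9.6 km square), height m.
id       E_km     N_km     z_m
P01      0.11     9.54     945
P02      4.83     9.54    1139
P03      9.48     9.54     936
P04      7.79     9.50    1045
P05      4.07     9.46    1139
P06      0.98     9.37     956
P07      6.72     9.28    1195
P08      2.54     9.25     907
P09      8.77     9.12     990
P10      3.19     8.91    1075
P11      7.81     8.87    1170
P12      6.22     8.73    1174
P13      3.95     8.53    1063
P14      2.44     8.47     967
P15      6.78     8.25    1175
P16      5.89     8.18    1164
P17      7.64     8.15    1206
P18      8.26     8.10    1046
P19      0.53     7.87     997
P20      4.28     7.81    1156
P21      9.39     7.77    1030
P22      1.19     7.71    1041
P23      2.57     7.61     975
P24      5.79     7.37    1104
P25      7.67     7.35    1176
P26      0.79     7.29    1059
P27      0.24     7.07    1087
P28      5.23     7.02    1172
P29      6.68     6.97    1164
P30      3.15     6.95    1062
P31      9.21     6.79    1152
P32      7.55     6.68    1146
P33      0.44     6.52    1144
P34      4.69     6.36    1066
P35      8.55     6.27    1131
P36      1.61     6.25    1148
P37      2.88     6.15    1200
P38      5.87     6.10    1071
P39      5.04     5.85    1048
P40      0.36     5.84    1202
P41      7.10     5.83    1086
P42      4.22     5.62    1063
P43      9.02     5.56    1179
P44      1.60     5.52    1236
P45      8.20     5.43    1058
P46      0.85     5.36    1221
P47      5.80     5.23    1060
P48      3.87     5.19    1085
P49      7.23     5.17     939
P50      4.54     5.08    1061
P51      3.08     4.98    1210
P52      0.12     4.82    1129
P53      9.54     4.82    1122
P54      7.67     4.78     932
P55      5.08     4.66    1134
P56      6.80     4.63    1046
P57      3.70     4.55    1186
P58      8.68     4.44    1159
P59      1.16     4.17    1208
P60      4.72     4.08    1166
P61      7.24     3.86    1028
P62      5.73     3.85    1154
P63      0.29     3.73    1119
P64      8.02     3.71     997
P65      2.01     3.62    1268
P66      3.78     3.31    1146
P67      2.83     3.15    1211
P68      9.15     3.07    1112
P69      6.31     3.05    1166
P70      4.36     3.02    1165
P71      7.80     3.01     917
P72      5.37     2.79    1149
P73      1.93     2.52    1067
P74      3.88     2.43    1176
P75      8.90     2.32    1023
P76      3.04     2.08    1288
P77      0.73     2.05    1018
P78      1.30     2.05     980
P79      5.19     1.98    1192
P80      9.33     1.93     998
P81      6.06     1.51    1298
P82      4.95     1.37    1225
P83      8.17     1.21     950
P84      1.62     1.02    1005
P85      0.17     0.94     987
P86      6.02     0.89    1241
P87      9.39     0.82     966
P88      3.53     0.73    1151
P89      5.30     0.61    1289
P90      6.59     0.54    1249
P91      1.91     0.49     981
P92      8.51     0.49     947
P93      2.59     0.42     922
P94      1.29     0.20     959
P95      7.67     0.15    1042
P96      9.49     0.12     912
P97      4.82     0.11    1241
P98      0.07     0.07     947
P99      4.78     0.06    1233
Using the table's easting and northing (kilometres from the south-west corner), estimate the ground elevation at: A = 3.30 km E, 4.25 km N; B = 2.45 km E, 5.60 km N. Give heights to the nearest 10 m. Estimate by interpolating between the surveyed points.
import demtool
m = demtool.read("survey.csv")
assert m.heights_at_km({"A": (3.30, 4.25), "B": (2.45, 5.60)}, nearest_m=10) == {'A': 1220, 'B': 1210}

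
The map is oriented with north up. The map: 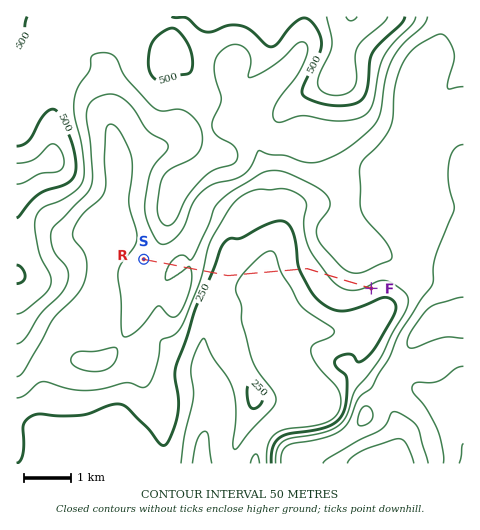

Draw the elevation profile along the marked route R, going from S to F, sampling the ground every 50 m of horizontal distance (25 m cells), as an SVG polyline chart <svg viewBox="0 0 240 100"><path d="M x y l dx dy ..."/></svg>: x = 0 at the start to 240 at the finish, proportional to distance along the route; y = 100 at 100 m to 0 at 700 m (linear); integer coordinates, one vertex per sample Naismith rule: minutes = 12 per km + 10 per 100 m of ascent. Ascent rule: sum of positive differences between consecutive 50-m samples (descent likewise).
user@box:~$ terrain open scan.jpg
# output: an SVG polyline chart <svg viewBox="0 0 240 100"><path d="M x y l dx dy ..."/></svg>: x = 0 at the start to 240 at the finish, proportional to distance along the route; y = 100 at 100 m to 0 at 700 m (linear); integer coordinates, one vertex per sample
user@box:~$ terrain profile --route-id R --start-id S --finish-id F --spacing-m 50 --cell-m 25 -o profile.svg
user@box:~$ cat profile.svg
<svg viewBox="0 0 240 100"><path d="M0 53l2-1 3 0 2 0 3 0 2 0 2 1 3 1 2 1 3 1 2 1 3 1 2 0 2 0 3 0 2 0 3 0 2 0 2 0 3 0 2 0 3 1 2 0 2 2 3 1 2 3 3 2 2 2 2 3 3 2 2 1 3 2 2 1 3 0 2 1 2 1 3 0 2 1 3 0 2 0 2 1 3 0 2 1 3 0 2 1 2 0 3 1 2 0 3 0 2 0 2 1 3 0 2 0 3 0 2 0 3 0 2-1 2 0 3-1 2 0 3-1 2-1 2-1 3-1 2-1 3-1 2-1 2-2 3-1 2-1 3 0 2-1 3-1 2-1 2 0 3-1 2 0 3-1 2 0 2-1 3 0 2-1 3 0 2-1 2 0 3-1 2 0 3-1 2 0 2 0 3 0 2 0 3 1 2 0 3 0 2 1 2 1 3 0 2 1 3 1 1 0"/></svg>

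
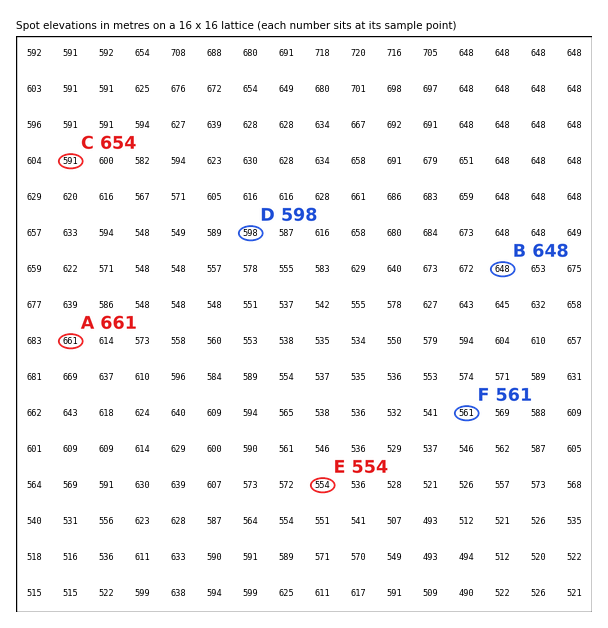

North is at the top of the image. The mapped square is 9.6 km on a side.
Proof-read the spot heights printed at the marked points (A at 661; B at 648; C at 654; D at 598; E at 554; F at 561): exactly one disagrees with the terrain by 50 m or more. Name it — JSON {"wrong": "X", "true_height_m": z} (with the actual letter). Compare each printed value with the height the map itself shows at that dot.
{"wrong": "C", "true_height_m": 591}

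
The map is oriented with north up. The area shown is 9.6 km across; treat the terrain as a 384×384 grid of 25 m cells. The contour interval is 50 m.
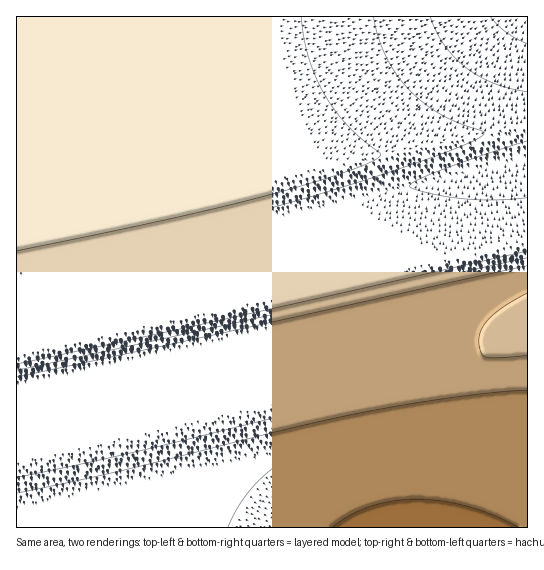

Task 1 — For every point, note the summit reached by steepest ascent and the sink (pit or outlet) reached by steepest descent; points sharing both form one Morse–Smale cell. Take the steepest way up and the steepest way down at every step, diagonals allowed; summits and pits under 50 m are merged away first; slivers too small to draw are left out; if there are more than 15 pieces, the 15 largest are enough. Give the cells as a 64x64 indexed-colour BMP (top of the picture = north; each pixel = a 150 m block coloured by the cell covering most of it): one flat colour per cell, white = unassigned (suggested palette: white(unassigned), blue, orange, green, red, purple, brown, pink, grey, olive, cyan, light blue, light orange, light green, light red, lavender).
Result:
<image width="64" height="64" href="data:image/bmp;base64,Qk12CAAAAAAAAHYAAAAoAAAAQAAAAEAAAAABAAQAAAAAAAAIAAATCwAAEwsAABAAAAAAAAAA////ALR3HwAOf/8ALKAsACgn1gC9Z5QAS1aMAMJ34wB/f38AIr28AM++FwDox64AeLv/AIrfmACWmP8A1bDFABERERERERERERERERERERERERERERERERERERERERERERERERERERERERERERERERERERERERERERERERERERERERERERERERERERERERERERERERERERERERERERERERERERERERERERERERERERERERERERERERERERERERERERERERERERERERERERERERERERERERERERERERERERERERERERERERERERERERERERERERERERERERERERERERERERERERERERERERERERERERERERERERERERERERERERERERERERERERERERERERERERERERERERERERERERERERERERERERERERERERERERERERERERERERERERERERERERERERERERERERERERERERERERERERERERERERERERERERERERERERERERERERERERERERERERERERERERERERERERERERERERERERERERERERERERERERERERERERERERERERERERERERERERERERERERERERERERERERERERERERERERERERERERERERERERERERERERERERERERERERERERERERERERERERERERERERERERERERERERERERERERERERERERERERERERERERERERERERERERERERERERERERERERERERERERERERERERERERERERERERERERERERERERERERERERERERERERERERERERERERERERERERERERERERERERERERERERERERERERERERERERERERERERERERERERERERERERERERERERERERERERERERERERERERERERERERERERERERERERERERERERERERERERERERERERERERERERERERERERERERERERERERERERERERERERERERERERERERERERERERERERERERERERERERERERERERERERERERERERERERERERERERERERERERERERERERERERERERERERERERERERERERERERERERERERERERERERERERERERERERERERERERERERERERERERERERERERERERERERERERERERERERERERERERERERERERERERERERERERERERERERERERERERERERERERERERERERERERERERERERERERERERERMzMxEREREREREREREREREREREREREREREREREREREREzMzMzMxEREREREREREREREREREREREREREREREREREzMzMzMzMzMxERERERERERERERERERERERERERERERETMzMzMzMzMzMzMRERERERERERERERERERERERERERETMzMzMzMzMzMzMzMzMRERERERERERERERERERERERERMzMzMzMzMzMzMzMzMzMzMREREREREREREREREREREREzMzMzMzMzMzMzMzMzMzMzMzMRERERERERERERERERETMzMzMzMzMzMzMzMzMzMzMzMzMzERERERERERERERETMzMzMzMzMzMzMzMzMzMzMzMzMzMzERERERERERERERMzMzMzMzMzMzMzMzMzMzMzMzMzMzMREREREREREREREzMzMzMzMzMzMzMzMzMzMzMzMzMzMxERERERERERERETMzMzMzMzMzMzMzMzMzMzMzMzMzMzERERERERERERERMzMzMzMzMzMzMzMzMzMzMzMzMzMzMRERERERERERIiIzMzMzMzMzMzMzMzMzMzMzMzMzMzMxEREREREREREiIiIiMzMzMzMzMzMzMzMzMzMzMzMzMzERERERERERESIiIiIiIiMzMzMzMzMzMzMzMzMzMzMzMRERERERERESIiIiIiIiIiIiMzMzMzMzMzMzMzMzMzMxERERERERERIiIiIiIiIiIiIiIjMzMzMzMzMzMzMzMzEREREREREREiIiIiIiIiIiIiIiIiIjMzMzMzMzMzMzMRERERERERESIiIiIiIiIiIiIiIiIiIiIjMzMzMzMzMxERERERERERIiIiIiIiIiIiIiIiIiIiIiIiIjMzMzMzERERERERERIiIiIiIiIiIiIiIiIiIiIiIiIiIiIjMzMREREREREREiIiIiIiIiIiIiIiIiIiIiIiIiIiIiIiIhERERERERESIiIiIiIiIiIiIiIiIiIiIiIiIiIiIiIiERERERERERIiIiIiIiIiIiIiIiIiIiIiIiIiIiIiIiIREREREREREiIiIiIiIiIiIiIiIiIiIiIiIiIiIiIiIhERERERERESIiIiIiIiIiIiIiIiIiIiIiIiIiIiIiIiERERERERERIiIiIiIiIiIiIiIiIiIiIiIiIiIiIiIiIREREREREREiIiIiIiIiIiIiIiIiIiIiIiIiIiIiIiIhERERERERESIiIiIiIiIiIiIiIiIiIiIiIiIiIiIiIiERERERERERIiIiIiIiIiIiIiIiIiIiIiIiIiIiIiIiIREREREREREiIiIiIiIiIiIiIiIiIiIiIiIiIiIiIiIhERERERERESIiIiIiIiIiIiIiIiIiIiIiIiIiIiIiIiERERERERERIiIiIiIiIiIiIiIiIiIiIiIiIiIiIiIiIREREREREREiIiIiIiIiIiIiIiIiIiIiIiIiIiIiIiIhERERERERESIiIiIiIiIiIiIiIiIiIiIiIiIiIiIiIi"/>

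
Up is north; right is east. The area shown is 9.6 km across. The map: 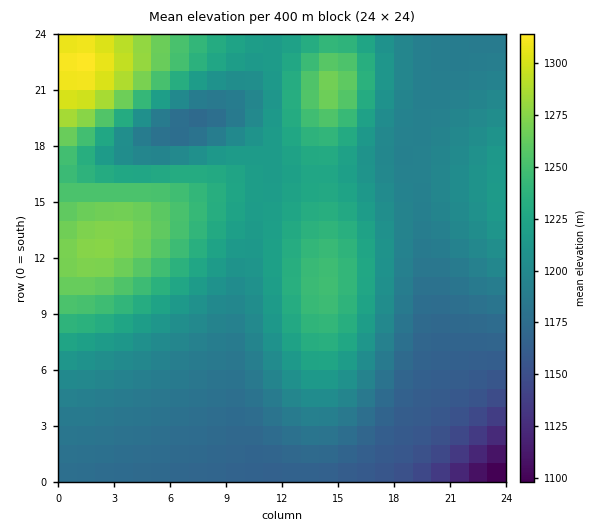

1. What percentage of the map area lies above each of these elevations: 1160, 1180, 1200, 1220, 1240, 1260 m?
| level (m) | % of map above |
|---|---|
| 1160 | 95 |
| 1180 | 78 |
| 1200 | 54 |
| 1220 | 34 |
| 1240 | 18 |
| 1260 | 9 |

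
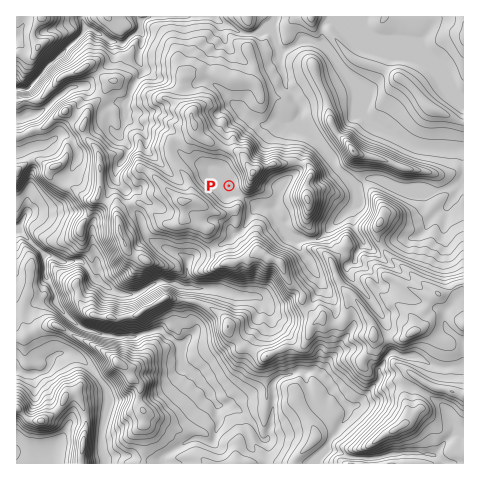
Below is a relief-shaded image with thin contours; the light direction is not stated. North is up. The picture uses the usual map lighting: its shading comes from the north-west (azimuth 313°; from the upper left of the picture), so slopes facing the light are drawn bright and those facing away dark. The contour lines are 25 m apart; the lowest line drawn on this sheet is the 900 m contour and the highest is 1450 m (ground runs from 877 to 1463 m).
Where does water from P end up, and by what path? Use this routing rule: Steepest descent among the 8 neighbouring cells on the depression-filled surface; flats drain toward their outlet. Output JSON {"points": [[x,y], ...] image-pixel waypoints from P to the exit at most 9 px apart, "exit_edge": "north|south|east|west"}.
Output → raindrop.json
{"points": [[229, 186], [238, 195], [248, 200], [257, 206], [266, 209], [276, 215], [285, 224], [293, 234], [302, 239], [312, 239], [321, 237], [330, 228], [340, 218], [349, 210], [354, 202], [354, 193], [350, 183], [343, 174], [335, 165], [328, 155], [321, 146], [313, 137], [304, 127], [300, 118], [300, 109], [295, 99], [290, 90], [285, 81], [283, 71], [279, 62], [277, 53], [273, 43], [270, 34], [260, 34], [251, 34], [242, 33], [232, 28], [223, 24], [214, 17]], "exit_edge": "north"}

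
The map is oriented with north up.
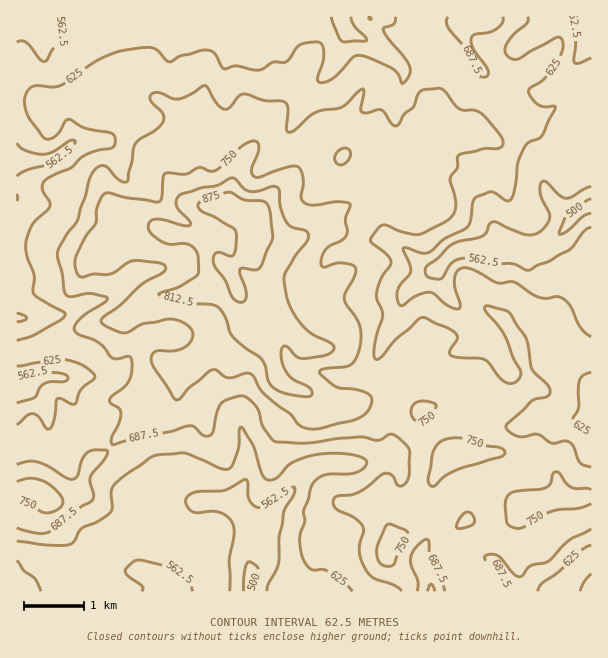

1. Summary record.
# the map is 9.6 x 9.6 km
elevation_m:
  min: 490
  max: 920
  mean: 680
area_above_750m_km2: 15.4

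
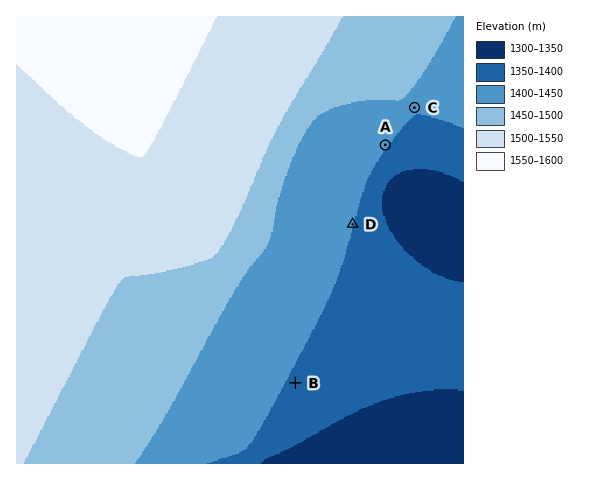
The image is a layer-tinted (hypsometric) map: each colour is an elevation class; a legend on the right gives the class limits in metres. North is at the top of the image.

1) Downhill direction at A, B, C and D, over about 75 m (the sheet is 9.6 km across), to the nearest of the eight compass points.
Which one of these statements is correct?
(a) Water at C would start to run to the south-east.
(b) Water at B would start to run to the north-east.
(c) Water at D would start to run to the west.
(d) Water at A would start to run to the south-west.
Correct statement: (a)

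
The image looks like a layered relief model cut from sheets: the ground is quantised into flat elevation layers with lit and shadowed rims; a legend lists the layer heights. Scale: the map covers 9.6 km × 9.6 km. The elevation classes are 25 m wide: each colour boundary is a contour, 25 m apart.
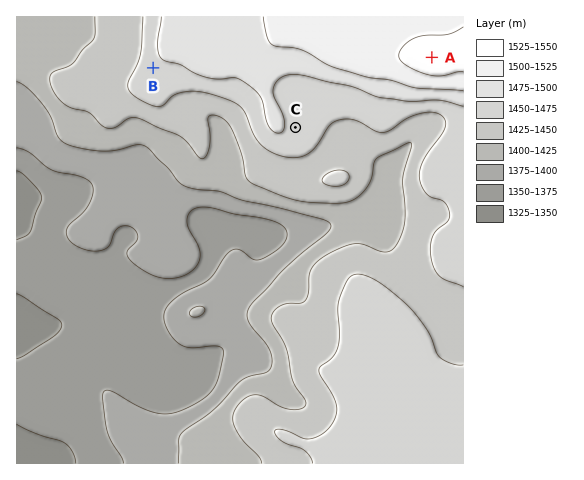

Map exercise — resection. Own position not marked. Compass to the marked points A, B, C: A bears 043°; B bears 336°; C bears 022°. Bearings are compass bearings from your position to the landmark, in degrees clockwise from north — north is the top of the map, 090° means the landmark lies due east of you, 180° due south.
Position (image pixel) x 240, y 263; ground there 1380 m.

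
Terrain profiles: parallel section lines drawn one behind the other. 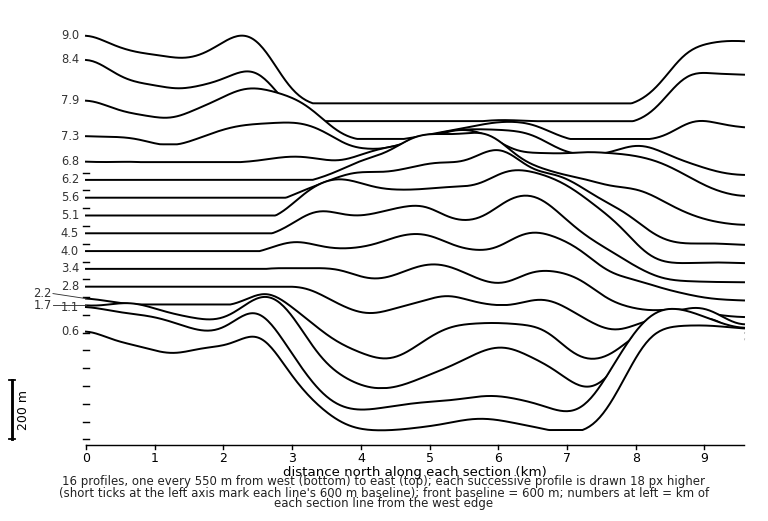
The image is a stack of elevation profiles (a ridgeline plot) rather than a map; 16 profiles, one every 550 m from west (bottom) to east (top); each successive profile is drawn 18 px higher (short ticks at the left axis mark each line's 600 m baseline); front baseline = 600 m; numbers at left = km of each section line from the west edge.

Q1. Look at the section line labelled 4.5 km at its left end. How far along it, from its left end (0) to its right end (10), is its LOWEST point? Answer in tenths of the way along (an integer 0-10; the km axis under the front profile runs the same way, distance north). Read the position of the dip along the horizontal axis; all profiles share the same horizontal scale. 10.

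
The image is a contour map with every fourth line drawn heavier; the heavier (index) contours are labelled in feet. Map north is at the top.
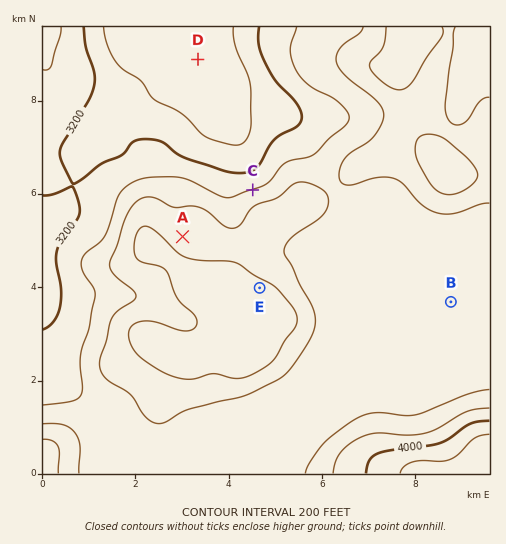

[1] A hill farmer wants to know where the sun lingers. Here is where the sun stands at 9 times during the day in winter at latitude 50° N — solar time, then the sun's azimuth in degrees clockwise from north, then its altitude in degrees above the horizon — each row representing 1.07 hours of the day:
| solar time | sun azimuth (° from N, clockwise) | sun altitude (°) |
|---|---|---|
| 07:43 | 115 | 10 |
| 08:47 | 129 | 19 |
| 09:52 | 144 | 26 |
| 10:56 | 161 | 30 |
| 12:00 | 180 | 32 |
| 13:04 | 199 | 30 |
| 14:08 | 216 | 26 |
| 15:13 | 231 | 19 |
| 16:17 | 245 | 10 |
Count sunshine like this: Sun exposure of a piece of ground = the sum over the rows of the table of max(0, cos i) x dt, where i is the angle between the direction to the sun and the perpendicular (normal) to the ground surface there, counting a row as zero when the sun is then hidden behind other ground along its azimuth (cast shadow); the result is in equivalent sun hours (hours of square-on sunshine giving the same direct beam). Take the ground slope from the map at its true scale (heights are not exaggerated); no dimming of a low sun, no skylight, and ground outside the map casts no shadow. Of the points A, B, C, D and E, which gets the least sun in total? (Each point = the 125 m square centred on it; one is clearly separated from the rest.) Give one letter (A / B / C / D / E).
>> C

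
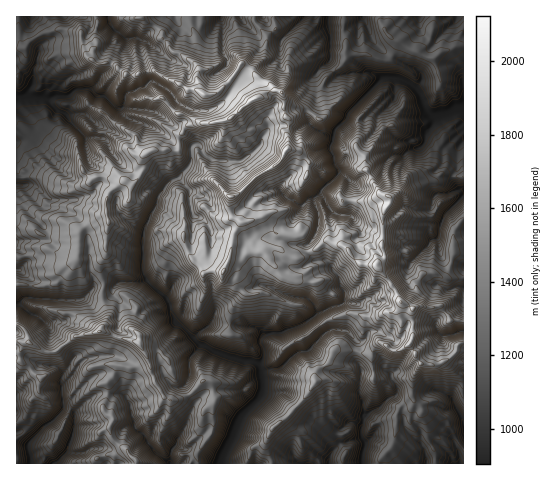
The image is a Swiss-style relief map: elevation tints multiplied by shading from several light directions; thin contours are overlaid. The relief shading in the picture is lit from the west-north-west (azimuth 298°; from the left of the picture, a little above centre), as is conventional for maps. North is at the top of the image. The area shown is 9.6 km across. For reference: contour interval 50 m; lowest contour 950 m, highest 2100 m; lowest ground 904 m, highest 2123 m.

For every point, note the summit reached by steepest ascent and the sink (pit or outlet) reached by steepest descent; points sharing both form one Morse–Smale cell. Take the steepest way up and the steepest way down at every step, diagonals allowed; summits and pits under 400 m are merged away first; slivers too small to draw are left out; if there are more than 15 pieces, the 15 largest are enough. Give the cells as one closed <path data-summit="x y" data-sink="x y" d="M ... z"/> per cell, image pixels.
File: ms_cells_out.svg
<path data-summit="230 196" data-sink="463 109" d="M463 16l-322 0 5 6 15 9 1 7 10 13 11 5 14 10 0 14 3 12 6 3 11-2 19-20 2 0 10 8 8 15 0 3-32 23 1 8-2 8-18 24 0 6 6 10 20 19-1 12 2 8-10 2-7-2-9-10-21 6 0 14-2 10 8 20 19 13 13 2 7-17 12 1 7-4 15 0 5-4 9 0 19 11 17-9 14-10 18 7 14 16 16 3 14 17 12 20 9 5 30-2 10 14 12 2z"/><path data-summit="230 196" data-sink="221 463" d="M223 121l-12 2-17-1-7 4-8 10 0 10-3 5-24-1-7 4-3 4 1 11-6 11-5 5-8-5-16 14-2 6 2 28-2 27-6 9 0 8 4 8-2 20 5 12 0 8-7 10 38 13 10 15-14 9-18 0-3 9-6 7 1 12-4 10 0 6 9 7-4 9 3 11 24 22 1 4 135 0-6-17 6-17 16-14 18-20 9-13 1-11 14-11 5-11 34 3 9-10 4 0 9 7 7 1 11-6 4-6 0-31-13-7-10-18-14-17-16-3-12-14-7-4-14-5-13 10-17 9-19-11-9 0-5 4-15 0-7 4-12-1-7 17-13-2-19-13-8-20 2-10 0-14 21-6 9 10 7 2 10-2-2-8 1-12-20-19-6-10 0-6 18-24 2-8z"/><path data-summit="230 196" data-sink="27 96" d="M140 16l-124 1 1 267 29 2 9-3 4-4 4-9 15-13 2-27 27-14-1-16 2-6 16-14 8 5 5-5 6-11-1-11 3-4 7-4 24 1 3-5 0-10 8-10 7-4 17 1 17-3 22-19 6-3-4-13-14-12-2 0-19 20-11 2-6-3-3-12 0-14-14-10-11-5-10-13-1-7z"/><path data-summit="230 196" data-sink="362 463" d="M382 343l-4 0-9 10-28-3-6 0-3 3-2 8-14 11-1 11-9 13-18 20-16 14-6 17 7 17 191-1 0-87-8-3-10-12-8 4-17-1-11-20-8 6-7 1z"/><path data-summit="230 196" data-sink="31 463" d="M103 331l-29 6-19 15-13-1-13-8-6 1-3 10 1 7-5 1 1 102 119-1 0-3-24-22-3-11 4-9-9-7 0-6 4-10-1-12 6-7 3-9 18 0 12-6 2-4-10-14z"/><path data-summit="230 196" data-sink="18 304" d="M106 217l-5 1-21 12-2 27-15 13-4 9-4 4-9 3-30-1 0 38 9 7 4 12 13 9 13 1 19-15 23-5 10-12 0-8-5-12 2-20-4-8 0-8 6-9 2-27z"/><path data-summit="230 196" data-sink="463 332" d="M441 306l-24 0-5 5 1 28-3 7 11 18 17 1 13-7 5-5 1-6 7-4 0-21-13-2z"/><path data-summit="230 196" data-sink="463 109" d="M17 324l-1 37 4 0 0-7 3-10 6-3-4-11z"/><path data-summit="230 196" data-sink="463 109" d="M463 344l-6 3-1 6-7 6 10 5 5-1z"/><path data-summit="230 196" data-sink="221 463" d="M452 359l-7 2 11 12 7 2 1-11-9-2z"/>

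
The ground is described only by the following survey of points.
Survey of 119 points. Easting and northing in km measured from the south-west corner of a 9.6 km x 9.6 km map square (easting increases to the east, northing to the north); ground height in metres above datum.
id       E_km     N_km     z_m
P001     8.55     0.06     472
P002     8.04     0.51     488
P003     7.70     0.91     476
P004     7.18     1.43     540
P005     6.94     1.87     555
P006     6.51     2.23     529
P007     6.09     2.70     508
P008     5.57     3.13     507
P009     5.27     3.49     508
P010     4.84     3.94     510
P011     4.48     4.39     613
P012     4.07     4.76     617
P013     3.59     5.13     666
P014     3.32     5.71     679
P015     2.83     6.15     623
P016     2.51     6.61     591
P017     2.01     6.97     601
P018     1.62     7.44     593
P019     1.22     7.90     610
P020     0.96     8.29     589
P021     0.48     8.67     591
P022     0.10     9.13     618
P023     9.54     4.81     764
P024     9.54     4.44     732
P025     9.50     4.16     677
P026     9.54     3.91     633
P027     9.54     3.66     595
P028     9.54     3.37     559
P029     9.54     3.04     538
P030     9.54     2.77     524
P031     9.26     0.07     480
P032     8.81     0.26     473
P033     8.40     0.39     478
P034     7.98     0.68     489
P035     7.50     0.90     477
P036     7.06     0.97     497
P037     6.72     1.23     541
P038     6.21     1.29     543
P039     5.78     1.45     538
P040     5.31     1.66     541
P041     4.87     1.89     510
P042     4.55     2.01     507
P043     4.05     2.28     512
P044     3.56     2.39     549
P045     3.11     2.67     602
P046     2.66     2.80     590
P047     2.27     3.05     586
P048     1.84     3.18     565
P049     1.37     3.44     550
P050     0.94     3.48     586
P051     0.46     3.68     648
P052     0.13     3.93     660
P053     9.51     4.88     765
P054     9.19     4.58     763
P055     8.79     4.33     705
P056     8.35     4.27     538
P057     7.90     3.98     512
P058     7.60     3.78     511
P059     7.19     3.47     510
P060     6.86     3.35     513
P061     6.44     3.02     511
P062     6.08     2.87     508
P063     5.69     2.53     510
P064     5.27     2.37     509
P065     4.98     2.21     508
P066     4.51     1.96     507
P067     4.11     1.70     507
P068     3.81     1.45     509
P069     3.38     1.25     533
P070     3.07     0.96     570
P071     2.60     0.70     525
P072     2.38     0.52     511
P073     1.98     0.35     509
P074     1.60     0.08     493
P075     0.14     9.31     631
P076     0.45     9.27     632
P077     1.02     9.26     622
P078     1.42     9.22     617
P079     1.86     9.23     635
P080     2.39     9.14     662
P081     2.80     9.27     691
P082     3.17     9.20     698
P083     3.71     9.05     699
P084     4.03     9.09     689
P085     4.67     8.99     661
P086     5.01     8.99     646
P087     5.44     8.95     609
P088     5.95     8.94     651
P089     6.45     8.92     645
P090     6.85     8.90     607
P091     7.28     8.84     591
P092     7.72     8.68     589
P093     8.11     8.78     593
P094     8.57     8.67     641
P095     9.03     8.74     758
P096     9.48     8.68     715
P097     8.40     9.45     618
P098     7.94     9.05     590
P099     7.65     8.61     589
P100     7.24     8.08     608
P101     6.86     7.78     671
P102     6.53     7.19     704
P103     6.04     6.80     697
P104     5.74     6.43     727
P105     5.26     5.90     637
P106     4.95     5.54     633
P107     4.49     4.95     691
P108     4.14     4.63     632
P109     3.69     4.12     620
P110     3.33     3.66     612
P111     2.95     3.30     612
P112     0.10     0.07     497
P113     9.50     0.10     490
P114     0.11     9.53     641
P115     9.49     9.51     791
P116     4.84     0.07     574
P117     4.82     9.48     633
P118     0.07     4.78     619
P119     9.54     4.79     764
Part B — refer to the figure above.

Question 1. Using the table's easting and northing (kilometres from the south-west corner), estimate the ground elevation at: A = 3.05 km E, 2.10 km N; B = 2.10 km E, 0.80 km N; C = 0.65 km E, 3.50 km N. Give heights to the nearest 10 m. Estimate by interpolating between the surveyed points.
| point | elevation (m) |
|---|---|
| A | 580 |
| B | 500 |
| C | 630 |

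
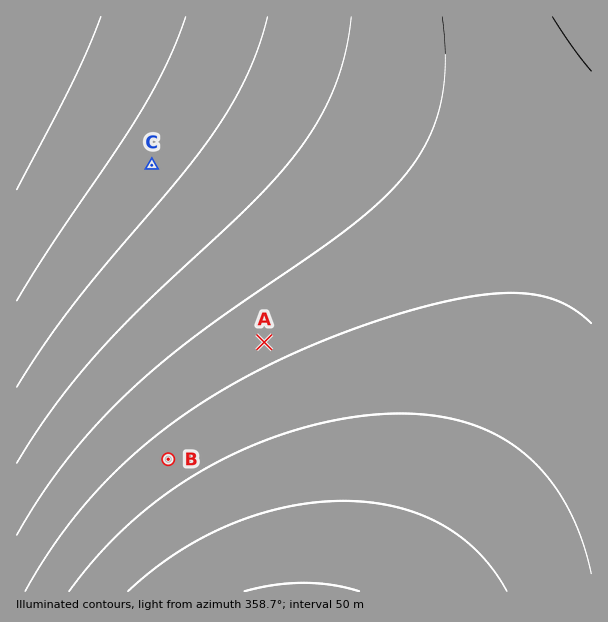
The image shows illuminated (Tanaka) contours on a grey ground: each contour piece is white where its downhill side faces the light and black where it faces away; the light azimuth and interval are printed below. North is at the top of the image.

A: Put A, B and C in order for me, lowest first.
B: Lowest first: C A B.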